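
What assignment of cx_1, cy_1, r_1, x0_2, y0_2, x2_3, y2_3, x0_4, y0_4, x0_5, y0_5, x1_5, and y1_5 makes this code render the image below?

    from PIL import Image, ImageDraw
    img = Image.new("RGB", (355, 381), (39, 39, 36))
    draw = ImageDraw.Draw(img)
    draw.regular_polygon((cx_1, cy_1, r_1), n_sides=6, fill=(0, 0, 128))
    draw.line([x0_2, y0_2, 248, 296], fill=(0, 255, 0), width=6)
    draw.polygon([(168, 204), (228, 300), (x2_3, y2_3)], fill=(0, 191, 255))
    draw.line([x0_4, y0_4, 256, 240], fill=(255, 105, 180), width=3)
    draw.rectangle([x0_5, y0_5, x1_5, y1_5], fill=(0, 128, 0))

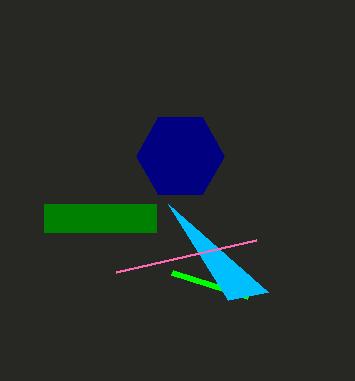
cx_1 = 180
cy_1 = 156
r_1 = 44
x0_2 = 172
y0_2 = 272
x2_3 = 268
y2_3 = 292
x0_4 = 116
y0_4 = 272
x0_5 = 44
y0_5 = 204
x1_5 = 156
y1_5 = 232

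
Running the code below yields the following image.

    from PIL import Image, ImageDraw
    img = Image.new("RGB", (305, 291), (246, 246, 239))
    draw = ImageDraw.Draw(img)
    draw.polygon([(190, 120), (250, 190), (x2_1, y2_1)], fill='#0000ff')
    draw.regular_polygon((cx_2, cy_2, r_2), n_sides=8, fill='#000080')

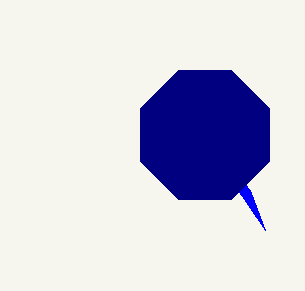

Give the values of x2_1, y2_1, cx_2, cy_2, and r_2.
x2_1 = 265, y2_1 = 230, cx_2 = 205, cy_2 = 135, r_2 = 70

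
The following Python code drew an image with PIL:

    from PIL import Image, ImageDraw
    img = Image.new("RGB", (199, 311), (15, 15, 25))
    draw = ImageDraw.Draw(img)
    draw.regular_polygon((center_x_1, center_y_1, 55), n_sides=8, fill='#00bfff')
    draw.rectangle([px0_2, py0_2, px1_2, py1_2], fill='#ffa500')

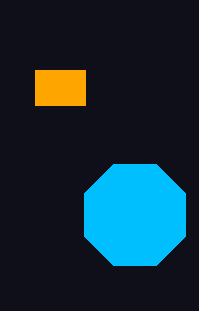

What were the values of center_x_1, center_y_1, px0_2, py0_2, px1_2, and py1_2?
center_x_1 = 135; center_y_1 = 215; px0_2 = 35; py0_2 = 70; px1_2 = 85; py1_2 = 105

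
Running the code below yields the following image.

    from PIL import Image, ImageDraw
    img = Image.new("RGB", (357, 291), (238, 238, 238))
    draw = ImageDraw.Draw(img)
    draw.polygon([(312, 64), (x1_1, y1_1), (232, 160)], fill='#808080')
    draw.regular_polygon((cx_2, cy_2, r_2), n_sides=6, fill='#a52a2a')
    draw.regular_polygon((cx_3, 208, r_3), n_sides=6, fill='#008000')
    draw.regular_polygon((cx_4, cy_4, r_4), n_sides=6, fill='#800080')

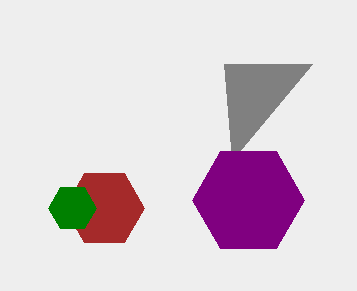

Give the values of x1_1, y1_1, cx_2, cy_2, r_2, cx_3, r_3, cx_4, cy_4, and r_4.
x1_1 = 224; y1_1 = 64; cx_2 = 104; cy_2 = 208; r_2 = 40; cx_3 = 72; r_3 = 24; cx_4 = 248; cy_4 = 200; r_4 = 56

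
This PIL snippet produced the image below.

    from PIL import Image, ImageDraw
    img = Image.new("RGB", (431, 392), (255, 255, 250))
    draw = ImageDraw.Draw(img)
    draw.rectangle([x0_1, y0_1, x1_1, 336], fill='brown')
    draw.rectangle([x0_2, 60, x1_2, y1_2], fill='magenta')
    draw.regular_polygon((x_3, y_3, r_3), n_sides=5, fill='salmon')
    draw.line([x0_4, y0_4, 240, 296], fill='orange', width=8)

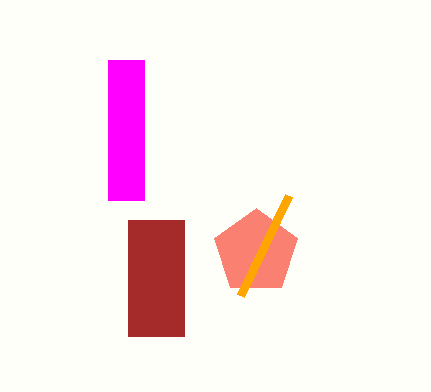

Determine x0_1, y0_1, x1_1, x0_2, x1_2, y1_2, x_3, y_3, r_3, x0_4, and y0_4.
x0_1 = 128; y0_1 = 220; x1_1 = 184; x0_2 = 108; x1_2 = 144; y1_2 = 200; x_3 = 256; y_3 = 252; r_3 = 44; x0_4 = 288; y0_4 = 196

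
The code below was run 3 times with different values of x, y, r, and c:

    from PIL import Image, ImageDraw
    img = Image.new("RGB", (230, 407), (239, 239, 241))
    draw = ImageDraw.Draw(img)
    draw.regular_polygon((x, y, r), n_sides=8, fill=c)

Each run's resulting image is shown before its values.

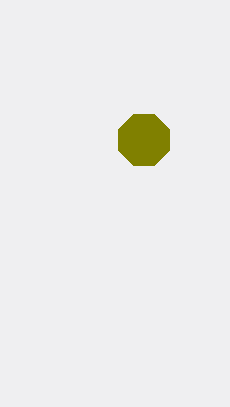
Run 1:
x = 144; y = 140; r = 28; c = 'olive'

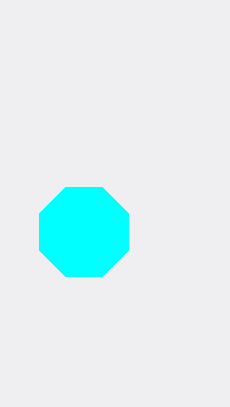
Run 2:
x = 84, y = 232, r = 48, c = 'cyan'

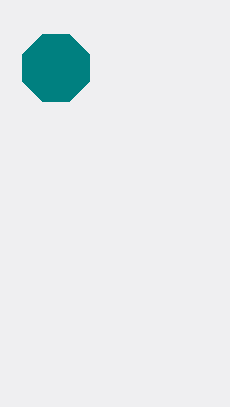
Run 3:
x = 56; y = 68; r = 36; c = 'teal'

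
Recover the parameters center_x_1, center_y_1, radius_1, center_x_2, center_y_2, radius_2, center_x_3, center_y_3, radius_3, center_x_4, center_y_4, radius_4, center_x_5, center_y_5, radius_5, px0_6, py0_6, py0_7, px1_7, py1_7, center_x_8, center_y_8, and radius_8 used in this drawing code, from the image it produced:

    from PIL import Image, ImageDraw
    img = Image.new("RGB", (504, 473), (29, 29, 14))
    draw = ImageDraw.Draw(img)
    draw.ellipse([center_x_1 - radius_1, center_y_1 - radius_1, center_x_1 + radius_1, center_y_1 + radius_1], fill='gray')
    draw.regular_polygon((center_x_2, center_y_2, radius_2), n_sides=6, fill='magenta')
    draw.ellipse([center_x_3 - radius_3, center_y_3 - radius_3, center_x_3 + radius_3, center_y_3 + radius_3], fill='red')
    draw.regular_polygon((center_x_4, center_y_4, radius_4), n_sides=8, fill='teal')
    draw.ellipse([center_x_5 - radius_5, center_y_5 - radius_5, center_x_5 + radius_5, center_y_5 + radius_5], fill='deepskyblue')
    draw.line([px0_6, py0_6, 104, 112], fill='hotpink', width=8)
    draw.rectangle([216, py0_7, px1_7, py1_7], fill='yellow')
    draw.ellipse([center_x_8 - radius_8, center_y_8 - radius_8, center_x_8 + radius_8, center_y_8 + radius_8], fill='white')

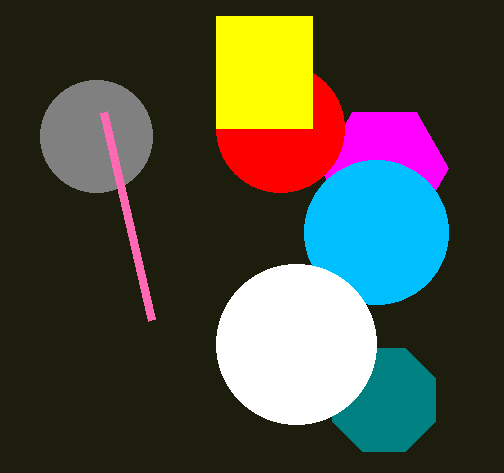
center_x_1 = 96; center_y_1 = 136; radius_1 = 56; center_x_2 = 384; center_y_2 = 168; radius_2 = 64; center_x_3 = 280; center_y_3 = 128; radius_3 = 64; center_x_4 = 384; center_y_4 = 400; radius_4 = 56; center_x_5 = 376; center_y_5 = 232; radius_5 = 72; px0_6 = 152; py0_6 = 320; py0_7 = 16; px1_7 = 312; py1_7 = 128; center_x_8 = 296; center_y_8 = 344; radius_8 = 80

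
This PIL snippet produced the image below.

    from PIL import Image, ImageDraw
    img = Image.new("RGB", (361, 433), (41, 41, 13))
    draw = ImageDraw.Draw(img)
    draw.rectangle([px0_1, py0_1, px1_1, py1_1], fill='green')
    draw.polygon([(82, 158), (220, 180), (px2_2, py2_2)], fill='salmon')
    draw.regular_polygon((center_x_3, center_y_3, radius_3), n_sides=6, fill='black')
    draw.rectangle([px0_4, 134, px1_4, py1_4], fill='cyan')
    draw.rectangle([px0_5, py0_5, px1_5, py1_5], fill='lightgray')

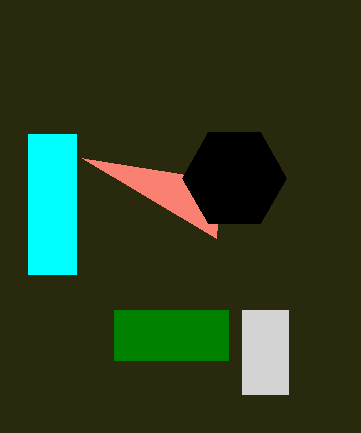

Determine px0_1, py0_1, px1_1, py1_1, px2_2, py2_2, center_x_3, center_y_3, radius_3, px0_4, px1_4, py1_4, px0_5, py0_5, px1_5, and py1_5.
px0_1 = 114; py0_1 = 310; px1_1 = 228; py1_1 = 360; px2_2 = 216; py2_2 = 238; center_x_3 = 234; center_y_3 = 178; radius_3 = 52; px0_4 = 28; px1_4 = 76; py1_4 = 274; px0_5 = 242; py0_5 = 310; px1_5 = 288; py1_5 = 394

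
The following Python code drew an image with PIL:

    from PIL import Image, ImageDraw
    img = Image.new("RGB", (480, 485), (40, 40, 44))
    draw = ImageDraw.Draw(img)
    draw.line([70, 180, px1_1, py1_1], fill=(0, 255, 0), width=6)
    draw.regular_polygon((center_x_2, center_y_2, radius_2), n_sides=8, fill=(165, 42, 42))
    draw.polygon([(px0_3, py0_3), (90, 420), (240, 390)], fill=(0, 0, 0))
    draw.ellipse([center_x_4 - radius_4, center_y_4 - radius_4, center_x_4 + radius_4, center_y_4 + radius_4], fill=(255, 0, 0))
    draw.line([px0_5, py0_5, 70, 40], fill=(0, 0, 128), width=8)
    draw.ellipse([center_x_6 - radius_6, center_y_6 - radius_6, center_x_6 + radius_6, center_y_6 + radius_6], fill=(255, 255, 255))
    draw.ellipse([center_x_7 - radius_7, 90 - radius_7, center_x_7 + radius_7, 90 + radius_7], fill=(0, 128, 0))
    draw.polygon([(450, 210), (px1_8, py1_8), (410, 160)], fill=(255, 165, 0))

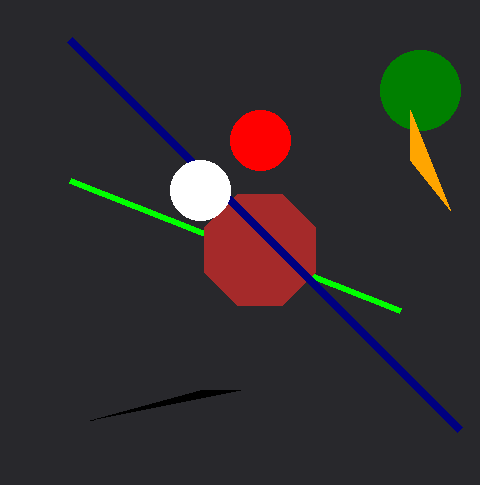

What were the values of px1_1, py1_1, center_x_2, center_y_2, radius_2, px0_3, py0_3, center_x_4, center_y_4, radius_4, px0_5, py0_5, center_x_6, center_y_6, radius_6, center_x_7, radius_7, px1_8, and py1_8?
px1_1 = 400, py1_1 = 310, center_x_2 = 260, center_y_2 = 250, radius_2 = 60, px0_3 = 200, py0_3 = 390, center_x_4 = 260, center_y_4 = 140, radius_4 = 30, px0_5 = 460, py0_5 = 430, center_x_6 = 200, center_y_6 = 190, radius_6 = 30, center_x_7 = 420, radius_7 = 40, px1_8 = 410, py1_8 = 110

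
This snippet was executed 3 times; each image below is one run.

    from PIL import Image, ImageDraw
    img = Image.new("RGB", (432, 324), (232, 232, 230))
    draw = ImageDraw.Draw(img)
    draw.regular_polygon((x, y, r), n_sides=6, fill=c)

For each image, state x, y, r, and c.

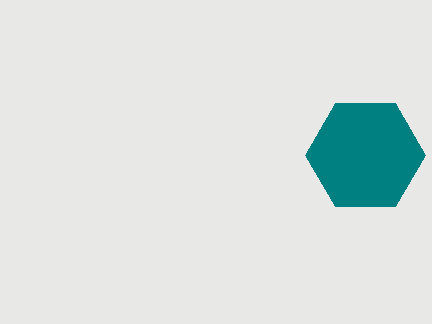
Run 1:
x = 365
y = 155
r = 60
c = 'teal'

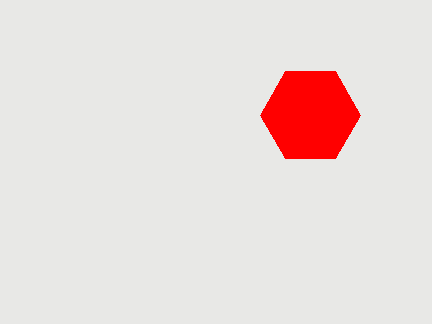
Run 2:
x = 310
y = 115
r = 50
c = 'red'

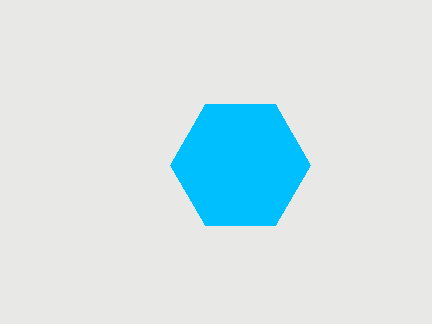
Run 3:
x = 240, y = 165, r = 70, c = 'deepskyblue'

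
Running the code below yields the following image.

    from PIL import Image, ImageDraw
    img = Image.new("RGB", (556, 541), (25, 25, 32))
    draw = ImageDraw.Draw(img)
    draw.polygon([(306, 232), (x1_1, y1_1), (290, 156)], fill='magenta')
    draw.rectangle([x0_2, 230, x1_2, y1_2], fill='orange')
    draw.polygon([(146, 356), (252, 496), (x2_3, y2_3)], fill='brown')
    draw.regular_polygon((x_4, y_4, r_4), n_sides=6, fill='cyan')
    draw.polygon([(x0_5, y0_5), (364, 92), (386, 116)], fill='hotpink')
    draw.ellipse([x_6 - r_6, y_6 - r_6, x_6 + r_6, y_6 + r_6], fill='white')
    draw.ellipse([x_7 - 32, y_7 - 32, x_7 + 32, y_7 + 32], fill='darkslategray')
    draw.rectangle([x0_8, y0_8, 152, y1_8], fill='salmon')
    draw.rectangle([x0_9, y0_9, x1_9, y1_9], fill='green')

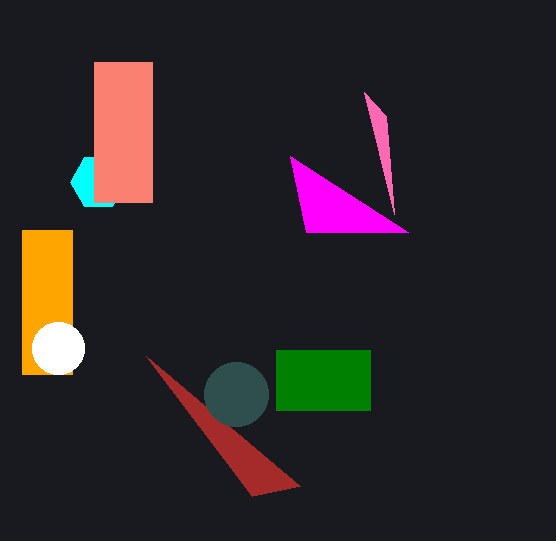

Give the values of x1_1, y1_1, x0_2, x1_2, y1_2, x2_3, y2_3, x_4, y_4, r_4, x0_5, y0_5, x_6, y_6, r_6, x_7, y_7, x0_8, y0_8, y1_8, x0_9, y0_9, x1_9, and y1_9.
x1_1 = 408, y1_1 = 232, x0_2 = 22, x1_2 = 72, y1_2 = 374, x2_3 = 300, y2_3 = 486, x_4 = 98, y_4 = 182, r_4 = 28, x0_5 = 394, y0_5 = 214, x_6 = 58, y_6 = 348, r_6 = 26, x_7 = 236, y_7 = 394, x0_8 = 94, y0_8 = 62, y1_8 = 202, x0_9 = 276, y0_9 = 350, x1_9 = 370, y1_9 = 410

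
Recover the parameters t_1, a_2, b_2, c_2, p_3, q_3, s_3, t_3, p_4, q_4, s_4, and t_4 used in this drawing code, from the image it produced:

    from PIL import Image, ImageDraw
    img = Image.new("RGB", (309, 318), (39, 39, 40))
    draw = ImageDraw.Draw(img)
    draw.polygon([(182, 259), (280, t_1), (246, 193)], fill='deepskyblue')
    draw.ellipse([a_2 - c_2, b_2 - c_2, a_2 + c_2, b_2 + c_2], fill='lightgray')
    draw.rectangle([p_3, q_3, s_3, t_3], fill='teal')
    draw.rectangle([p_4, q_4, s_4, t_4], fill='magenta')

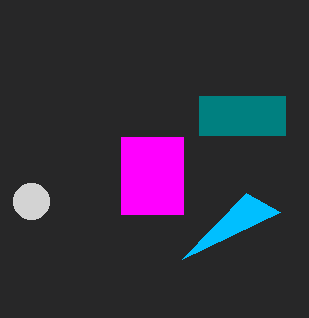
t_1 = 212; a_2 = 31; b_2 = 201; c_2 = 18; p_3 = 199; q_3 = 96; s_3 = 285; t_3 = 135; p_4 = 121; q_4 = 137; s_4 = 183; t_4 = 214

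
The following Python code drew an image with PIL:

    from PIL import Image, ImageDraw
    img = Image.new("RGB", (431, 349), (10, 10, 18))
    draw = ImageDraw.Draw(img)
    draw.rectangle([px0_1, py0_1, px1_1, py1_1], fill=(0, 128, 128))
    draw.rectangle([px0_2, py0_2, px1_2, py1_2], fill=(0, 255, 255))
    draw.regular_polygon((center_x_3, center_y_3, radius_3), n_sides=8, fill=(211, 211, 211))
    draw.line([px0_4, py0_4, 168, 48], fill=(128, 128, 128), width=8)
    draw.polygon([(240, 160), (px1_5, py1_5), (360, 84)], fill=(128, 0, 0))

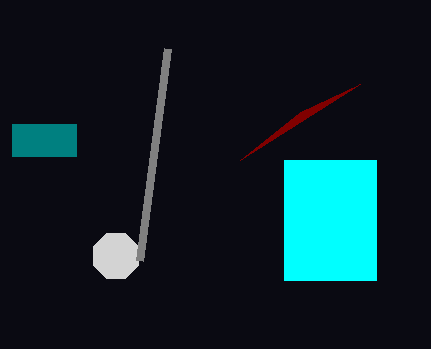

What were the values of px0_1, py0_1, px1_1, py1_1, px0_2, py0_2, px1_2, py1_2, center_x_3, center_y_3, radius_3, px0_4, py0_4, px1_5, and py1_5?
px0_1 = 12; py0_1 = 124; px1_1 = 76; py1_1 = 156; px0_2 = 284; py0_2 = 160; px1_2 = 376; py1_2 = 280; center_x_3 = 116; center_y_3 = 256; radius_3 = 24; px0_4 = 140; py0_4 = 260; px1_5 = 300; py1_5 = 112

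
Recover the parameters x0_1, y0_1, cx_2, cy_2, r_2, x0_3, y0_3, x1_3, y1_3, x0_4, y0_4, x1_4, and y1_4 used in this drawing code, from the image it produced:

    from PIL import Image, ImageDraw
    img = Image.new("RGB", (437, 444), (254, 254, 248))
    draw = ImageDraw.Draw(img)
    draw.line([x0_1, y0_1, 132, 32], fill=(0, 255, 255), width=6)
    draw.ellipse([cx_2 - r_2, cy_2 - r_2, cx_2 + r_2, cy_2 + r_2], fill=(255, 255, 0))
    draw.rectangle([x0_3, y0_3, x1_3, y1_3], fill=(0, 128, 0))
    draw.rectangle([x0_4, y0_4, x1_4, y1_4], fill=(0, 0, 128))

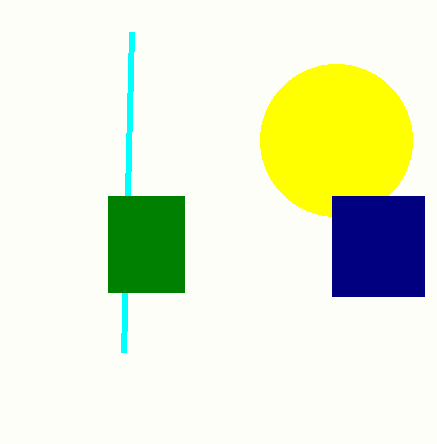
x0_1 = 124; y0_1 = 352; cx_2 = 336; cy_2 = 140; r_2 = 76; x0_3 = 108; y0_3 = 196; x1_3 = 184; y1_3 = 292; x0_4 = 332; y0_4 = 196; x1_4 = 424; y1_4 = 296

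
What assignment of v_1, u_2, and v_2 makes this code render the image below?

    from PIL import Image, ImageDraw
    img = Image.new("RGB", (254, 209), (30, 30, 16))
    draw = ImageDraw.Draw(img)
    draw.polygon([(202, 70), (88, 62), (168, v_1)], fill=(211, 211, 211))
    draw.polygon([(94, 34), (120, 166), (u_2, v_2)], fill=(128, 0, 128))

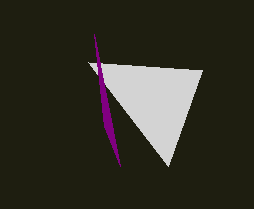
v_1 = 166
u_2 = 104
v_2 = 126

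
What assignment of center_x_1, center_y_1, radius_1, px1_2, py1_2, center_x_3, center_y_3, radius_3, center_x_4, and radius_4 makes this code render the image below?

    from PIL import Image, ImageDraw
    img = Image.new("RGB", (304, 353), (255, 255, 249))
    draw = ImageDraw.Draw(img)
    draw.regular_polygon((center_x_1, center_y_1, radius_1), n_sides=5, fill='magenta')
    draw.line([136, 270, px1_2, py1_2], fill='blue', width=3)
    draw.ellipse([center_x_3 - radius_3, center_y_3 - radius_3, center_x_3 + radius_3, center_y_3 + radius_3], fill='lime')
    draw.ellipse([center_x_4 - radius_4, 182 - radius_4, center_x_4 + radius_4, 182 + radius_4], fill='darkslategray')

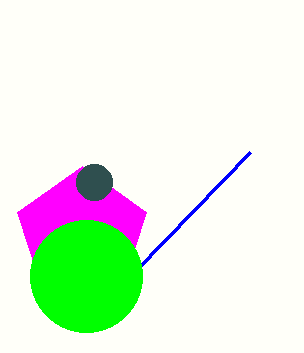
center_x_1 = 82, center_y_1 = 234, radius_1 = 68, px1_2 = 250, py1_2 = 152, center_x_3 = 86, center_y_3 = 276, radius_3 = 56, center_x_4 = 94, radius_4 = 18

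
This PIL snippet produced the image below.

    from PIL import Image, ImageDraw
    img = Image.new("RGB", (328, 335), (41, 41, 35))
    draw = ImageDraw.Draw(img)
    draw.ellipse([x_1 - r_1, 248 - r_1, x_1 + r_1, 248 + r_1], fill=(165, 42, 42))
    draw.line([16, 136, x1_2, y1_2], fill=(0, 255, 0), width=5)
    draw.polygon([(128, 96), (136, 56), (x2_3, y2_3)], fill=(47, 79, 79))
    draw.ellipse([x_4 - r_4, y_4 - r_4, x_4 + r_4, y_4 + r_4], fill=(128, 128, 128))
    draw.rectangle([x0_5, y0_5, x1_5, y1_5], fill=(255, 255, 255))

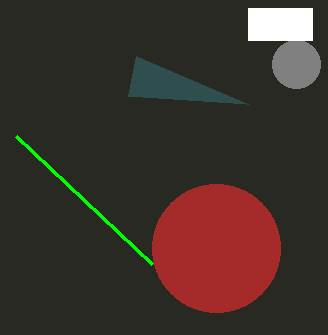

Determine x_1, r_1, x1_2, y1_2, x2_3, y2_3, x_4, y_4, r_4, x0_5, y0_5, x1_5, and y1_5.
x_1 = 216; r_1 = 64; x1_2 = 152; y1_2 = 264; x2_3 = 248; y2_3 = 104; x_4 = 296; y_4 = 64; r_4 = 24; x0_5 = 248; y0_5 = 8; x1_5 = 312; y1_5 = 40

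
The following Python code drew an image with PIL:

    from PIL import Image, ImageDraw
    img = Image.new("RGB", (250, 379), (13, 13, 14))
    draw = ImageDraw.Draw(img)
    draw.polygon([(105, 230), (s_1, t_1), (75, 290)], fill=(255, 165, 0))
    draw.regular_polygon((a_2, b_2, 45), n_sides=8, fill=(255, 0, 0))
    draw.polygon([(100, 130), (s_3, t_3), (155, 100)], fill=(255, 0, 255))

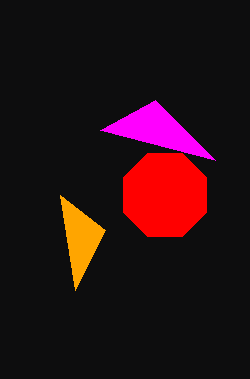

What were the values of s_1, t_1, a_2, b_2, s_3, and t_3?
s_1 = 60, t_1 = 195, a_2 = 165, b_2 = 195, s_3 = 215, t_3 = 160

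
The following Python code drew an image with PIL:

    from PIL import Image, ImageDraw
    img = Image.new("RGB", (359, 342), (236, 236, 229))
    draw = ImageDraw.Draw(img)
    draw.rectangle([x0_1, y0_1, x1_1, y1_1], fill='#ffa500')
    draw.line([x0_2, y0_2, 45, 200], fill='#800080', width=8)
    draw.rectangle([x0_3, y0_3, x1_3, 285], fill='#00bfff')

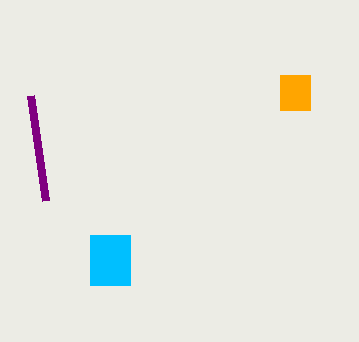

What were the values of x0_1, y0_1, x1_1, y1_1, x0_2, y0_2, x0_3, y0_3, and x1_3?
x0_1 = 280
y0_1 = 75
x1_1 = 310
y1_1 = 110
x0_2 = 30
y0_2 = 95
x0_3 = 90
y0_3 = 235
x1_3 = 130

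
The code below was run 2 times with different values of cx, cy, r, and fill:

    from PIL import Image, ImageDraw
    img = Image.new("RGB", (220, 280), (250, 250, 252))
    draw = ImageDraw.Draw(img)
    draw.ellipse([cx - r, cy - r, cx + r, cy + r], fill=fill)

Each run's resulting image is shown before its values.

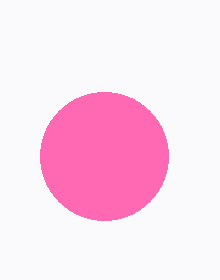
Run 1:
cx = 104, cy = 156, r = 64, fill = 'hotpink'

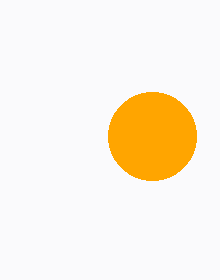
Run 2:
cx = 152
cy = 136
r = 44
fill = 'orange'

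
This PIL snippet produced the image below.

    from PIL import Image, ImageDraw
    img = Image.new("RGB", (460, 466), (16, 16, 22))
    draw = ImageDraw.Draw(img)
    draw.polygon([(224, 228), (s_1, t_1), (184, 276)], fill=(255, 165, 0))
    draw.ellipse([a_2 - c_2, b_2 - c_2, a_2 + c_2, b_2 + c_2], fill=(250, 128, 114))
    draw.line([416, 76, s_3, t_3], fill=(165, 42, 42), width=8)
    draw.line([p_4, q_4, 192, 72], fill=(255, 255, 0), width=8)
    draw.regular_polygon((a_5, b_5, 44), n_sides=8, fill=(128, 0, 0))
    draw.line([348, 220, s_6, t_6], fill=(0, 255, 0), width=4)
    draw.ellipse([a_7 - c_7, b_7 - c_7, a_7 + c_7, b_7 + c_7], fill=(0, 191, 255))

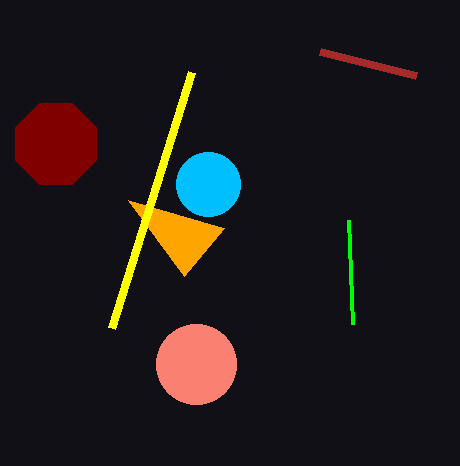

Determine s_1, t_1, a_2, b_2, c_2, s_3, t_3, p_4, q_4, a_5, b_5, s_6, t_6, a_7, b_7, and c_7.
s_1 = 128, t_1 = 200, a_2 = 196, b_2 = 364, c_2 = 40, s_3 = 320, t_3 = 52, p_4 = 112, q_4 = 328, a_5 = 56, b_5 = 144, s_6 = 352, t_6 = 324, a_7 = 208, b_7 = 184, c_7 = 32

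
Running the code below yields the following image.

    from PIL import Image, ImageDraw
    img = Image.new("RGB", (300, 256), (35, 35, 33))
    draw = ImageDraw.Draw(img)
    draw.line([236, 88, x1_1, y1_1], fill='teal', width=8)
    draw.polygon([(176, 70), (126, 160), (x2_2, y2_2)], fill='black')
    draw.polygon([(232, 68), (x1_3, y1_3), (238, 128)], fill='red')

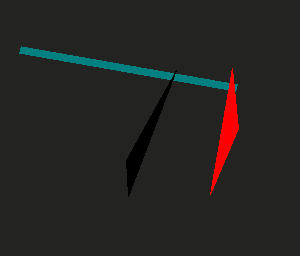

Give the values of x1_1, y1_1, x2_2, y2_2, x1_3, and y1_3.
x1_1 = 20
y1_1 = 50
x2_2 = 128
y2_2 = 196
x1_3 = 210
y1_3 = 194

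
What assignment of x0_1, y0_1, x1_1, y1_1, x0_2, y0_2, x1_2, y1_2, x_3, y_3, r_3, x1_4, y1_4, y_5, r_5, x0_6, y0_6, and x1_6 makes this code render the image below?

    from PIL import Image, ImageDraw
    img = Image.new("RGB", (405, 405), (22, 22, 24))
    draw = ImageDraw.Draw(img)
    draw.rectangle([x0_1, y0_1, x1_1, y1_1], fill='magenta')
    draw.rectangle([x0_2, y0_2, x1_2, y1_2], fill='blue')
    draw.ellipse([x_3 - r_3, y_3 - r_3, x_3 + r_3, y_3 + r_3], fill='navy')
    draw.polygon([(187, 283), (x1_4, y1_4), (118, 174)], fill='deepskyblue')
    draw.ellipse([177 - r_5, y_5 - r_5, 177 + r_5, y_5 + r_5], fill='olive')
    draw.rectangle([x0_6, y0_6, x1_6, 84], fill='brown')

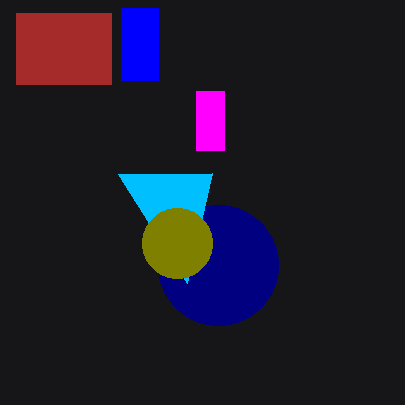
x0_1 = 196; y0_1 = 91; x1_1 = 224; y1_1 = 150; x0_2 = 121; y0_2 = 8; x1_2 = 158; y1_2 = 80; x_3 = 218; y_3 = 265; r_3 = 60; x1_4 = 212; y1_4 = 173; y_5 = 243; r_5 = 35; x0_6 = 16; y0_6 = 13; x1_6 = 111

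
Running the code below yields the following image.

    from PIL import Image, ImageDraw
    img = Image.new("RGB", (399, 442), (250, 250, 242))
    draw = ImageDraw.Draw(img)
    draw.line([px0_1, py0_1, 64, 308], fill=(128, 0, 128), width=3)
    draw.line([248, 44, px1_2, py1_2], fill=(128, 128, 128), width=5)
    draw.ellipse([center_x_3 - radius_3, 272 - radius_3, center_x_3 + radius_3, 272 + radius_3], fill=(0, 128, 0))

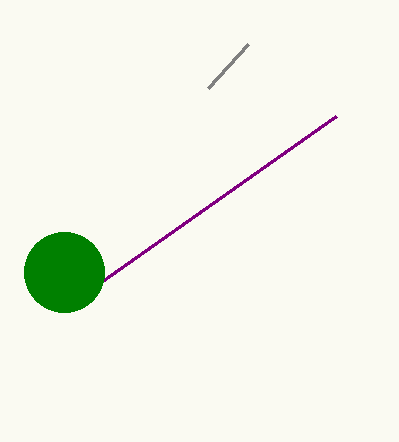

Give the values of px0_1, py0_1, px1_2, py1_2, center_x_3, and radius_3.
px0_1 = 336
py0_1 = 116
px1_2 = 208
py1_2 = 88
center_x_3 = 64
radius_3 = 40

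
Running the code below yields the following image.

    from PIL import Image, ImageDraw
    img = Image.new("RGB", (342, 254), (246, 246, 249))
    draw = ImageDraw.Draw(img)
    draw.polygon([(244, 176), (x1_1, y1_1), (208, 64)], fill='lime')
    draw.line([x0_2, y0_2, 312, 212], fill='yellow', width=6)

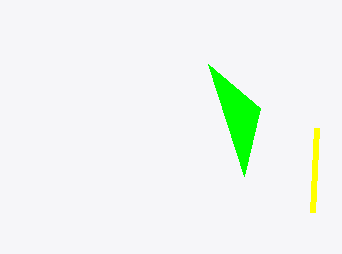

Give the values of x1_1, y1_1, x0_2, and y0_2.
x1_1 = 260
y1_1 = 108
x0_2 = 316
y0_2 = 128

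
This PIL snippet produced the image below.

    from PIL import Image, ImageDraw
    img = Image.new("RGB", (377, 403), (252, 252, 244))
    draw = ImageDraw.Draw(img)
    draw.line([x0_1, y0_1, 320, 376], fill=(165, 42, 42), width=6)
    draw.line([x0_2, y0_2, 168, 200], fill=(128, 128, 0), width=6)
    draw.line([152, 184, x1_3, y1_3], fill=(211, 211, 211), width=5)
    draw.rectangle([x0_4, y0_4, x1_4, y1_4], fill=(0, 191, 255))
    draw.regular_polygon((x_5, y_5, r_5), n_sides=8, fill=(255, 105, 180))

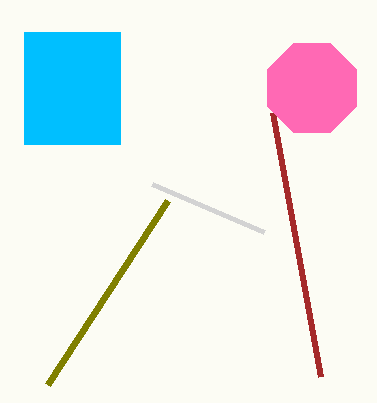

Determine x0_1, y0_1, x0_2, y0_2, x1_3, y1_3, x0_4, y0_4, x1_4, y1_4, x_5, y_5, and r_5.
x0_1 = 272, y0_1 = 112, x0_2 = 48, y0_2 = 384, x1_3 = 264, y1_3 = 232, x0_4 = 24, y0_4 = 32, x1_4 = 120, y1_4 = 144, x_5 = 312, y_5 = 88, r_5 = 48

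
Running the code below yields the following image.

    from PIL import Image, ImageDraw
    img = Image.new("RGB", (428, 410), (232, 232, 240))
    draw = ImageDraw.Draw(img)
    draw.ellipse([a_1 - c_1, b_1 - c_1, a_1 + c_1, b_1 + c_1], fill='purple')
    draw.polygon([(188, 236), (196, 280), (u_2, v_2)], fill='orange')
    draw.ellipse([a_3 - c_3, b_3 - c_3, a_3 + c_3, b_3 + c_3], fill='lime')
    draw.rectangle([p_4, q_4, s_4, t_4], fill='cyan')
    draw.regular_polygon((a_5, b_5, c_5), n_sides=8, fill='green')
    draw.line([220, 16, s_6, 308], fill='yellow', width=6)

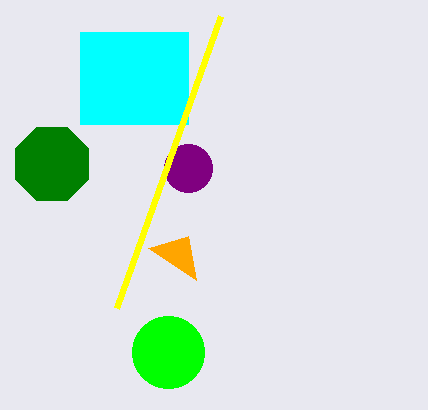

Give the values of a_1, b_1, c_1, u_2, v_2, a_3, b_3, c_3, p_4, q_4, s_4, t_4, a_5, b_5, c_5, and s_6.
a_1 = 188
b_1 = 168
c_1 = 24
u_2 = 148
v_2 = 248
a_3 = 168
b_3 = 352
c_3 = 36
p_4 = 80
q_4 = 32
s_4 = 188
t_4 = 124
a_5 = 52
b_5 = 164
c_5 = 40
s_6 = 116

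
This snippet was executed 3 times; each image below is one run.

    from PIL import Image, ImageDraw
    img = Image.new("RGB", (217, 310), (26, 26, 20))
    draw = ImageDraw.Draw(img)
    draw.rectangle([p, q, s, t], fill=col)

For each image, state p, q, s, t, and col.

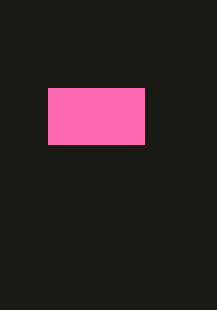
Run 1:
p = 48; q = 88; s = 144; t = 144; col = 'hotpink'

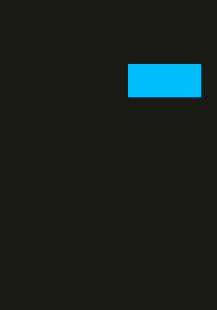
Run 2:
p = 128, q = 64, s = 200, t = 96, col = 'deepskyblue'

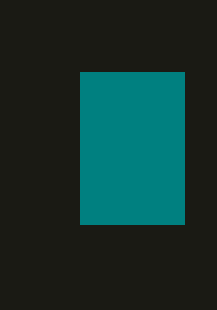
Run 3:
p = 80
q = 72
s = 184
t = 224
col = 'teal'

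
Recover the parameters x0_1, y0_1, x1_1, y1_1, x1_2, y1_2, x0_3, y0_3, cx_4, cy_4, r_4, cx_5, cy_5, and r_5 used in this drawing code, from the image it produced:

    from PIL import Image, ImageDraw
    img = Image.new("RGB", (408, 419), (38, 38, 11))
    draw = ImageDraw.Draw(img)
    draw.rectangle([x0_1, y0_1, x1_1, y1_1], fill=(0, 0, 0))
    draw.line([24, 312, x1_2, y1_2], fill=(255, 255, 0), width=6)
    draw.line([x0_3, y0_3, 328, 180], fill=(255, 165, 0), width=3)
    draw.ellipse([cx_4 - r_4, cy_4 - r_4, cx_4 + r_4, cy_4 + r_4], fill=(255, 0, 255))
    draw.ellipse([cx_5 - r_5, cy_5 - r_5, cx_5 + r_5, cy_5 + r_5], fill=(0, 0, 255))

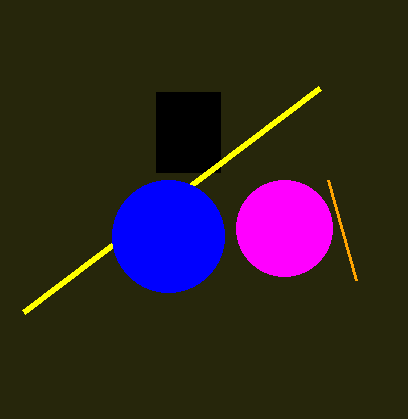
x0_1 = 156
y0_1 = 92
x1_1 = 220
y1_1 = 172
x1_2 = 320
y1_2 = 88
x0_3 = 356
y0_3 = 280
cx_4 = 284
cy_4 = 228
r_4 = 48
cx_5 = 168
cy_5 = 236
r_5 = 56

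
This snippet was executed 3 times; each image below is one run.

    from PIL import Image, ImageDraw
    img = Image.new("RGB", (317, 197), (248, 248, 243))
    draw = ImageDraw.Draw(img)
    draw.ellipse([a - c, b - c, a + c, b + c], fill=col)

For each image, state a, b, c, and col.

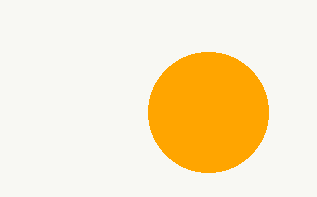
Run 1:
a = 208; b = 112; c = 60; col = 'orange'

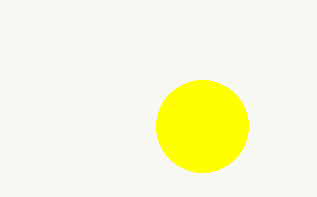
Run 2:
a = 202
b = 126
c = 46
col = 'yellow'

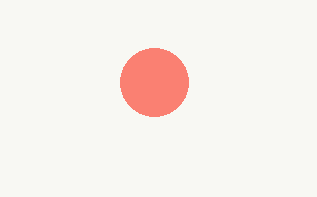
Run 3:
a = 154, b = 82, c = 34, col = 'salmon'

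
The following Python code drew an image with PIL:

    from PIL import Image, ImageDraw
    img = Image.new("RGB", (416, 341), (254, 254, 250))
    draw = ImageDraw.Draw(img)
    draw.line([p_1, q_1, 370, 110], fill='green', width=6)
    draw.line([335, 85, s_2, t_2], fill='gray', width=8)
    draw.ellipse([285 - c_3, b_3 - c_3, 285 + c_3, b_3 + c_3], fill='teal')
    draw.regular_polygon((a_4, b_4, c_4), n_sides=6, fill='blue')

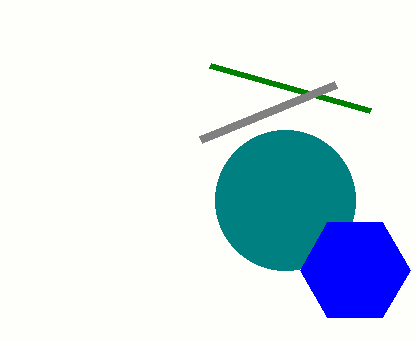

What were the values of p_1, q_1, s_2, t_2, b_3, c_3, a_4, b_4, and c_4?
p_1 = 210
q_1 = 65
s_2 = 200
t_2 = 140
b_3 = 200
c_3 = 70
a_4 = 355
b_4 = 270
c_4 = 55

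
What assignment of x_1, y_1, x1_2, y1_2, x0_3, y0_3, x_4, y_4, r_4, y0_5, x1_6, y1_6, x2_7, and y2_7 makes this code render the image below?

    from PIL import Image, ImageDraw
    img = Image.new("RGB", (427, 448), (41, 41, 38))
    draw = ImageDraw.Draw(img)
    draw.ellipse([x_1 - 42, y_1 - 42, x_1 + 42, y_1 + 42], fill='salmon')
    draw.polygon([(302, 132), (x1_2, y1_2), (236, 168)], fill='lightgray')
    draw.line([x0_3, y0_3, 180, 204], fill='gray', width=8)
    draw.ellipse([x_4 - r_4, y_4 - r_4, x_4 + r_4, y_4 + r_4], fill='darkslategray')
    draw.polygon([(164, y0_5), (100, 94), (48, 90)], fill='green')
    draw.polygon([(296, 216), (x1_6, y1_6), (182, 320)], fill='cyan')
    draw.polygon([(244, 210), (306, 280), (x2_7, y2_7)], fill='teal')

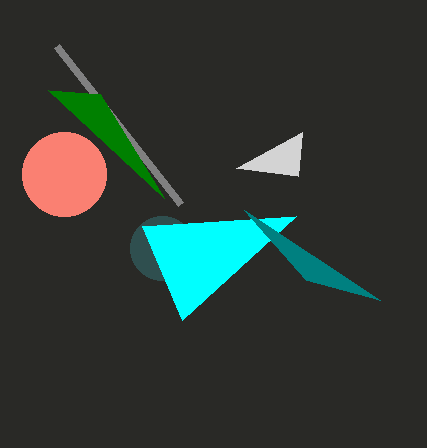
x_1 = 64
y_1 = 174
x1_2 = 298
y1_2 = 176
x0_3 = 56
y0_3 = 46
x_4 = 162
y_4 = 248
r_4 = 32
y0_5 = 198
x1_6 = 142
y1_6 = 226
x2_7 = 380
y2_7 = 300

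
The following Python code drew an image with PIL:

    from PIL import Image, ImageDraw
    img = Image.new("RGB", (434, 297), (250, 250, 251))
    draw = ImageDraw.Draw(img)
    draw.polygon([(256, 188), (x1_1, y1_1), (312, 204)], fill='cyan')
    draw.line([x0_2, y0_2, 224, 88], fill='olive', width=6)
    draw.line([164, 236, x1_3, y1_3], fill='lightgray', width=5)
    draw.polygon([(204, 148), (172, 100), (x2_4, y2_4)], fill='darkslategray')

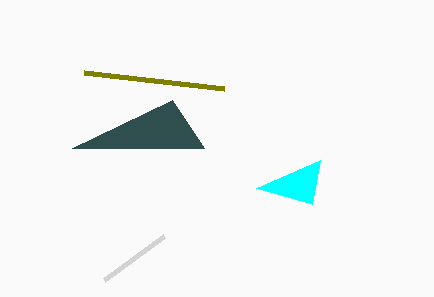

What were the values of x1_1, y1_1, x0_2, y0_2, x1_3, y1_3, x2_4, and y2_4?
x1_1 = 320, y1_1 = 160, x0_2 = 84, y0_2 = 72, x1_3 = 104, y1_3 = 280, x2_4 = 72, y2_4 = 148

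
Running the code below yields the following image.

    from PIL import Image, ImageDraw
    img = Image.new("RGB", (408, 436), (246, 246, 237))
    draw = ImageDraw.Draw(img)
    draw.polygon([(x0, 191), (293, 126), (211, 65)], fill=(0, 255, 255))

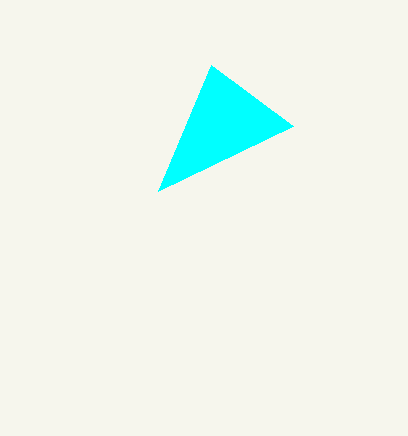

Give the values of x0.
x0 = 158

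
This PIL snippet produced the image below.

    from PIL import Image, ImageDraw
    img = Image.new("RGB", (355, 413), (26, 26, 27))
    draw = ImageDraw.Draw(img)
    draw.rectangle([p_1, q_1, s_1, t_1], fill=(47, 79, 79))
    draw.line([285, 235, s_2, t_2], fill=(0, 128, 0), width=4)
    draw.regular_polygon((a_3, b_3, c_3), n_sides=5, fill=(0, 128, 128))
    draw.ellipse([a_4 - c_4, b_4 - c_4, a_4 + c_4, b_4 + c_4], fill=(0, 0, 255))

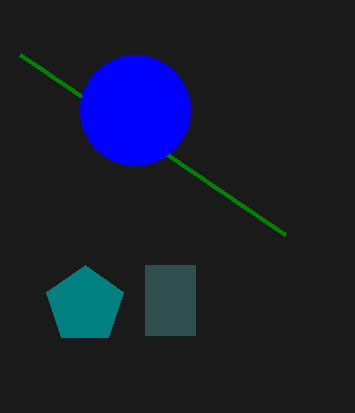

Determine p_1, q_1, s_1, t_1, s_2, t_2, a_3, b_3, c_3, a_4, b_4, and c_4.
p_1 = 145
q_1 = 265
s_1 = 195
t_1 = 335
s_2 = 20
t_2 = 55
a_3 = 85
b_3 = 305
c_3 = 40
a_4 = 135
b_4 = 110
c_4 = 55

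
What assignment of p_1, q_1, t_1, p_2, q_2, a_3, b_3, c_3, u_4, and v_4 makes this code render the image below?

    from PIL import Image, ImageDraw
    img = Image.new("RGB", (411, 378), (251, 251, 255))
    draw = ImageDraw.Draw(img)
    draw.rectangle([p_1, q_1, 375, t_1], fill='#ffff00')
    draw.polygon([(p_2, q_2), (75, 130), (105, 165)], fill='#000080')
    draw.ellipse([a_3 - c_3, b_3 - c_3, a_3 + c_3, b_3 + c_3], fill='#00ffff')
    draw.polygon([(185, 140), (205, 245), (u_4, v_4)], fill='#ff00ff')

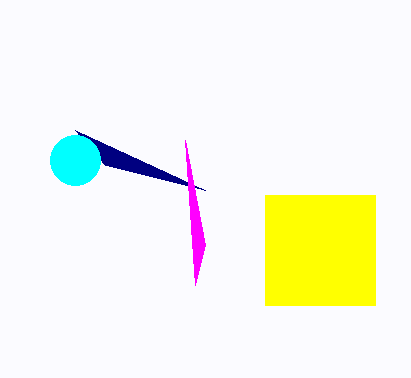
p_1 = 265
q_1 = 195
t_1 = 305
p_2 = 205
q_2 = 190
a_3 = 75
b_3 = 160
c_3 = 25
u_4 = 195
v_4 = 285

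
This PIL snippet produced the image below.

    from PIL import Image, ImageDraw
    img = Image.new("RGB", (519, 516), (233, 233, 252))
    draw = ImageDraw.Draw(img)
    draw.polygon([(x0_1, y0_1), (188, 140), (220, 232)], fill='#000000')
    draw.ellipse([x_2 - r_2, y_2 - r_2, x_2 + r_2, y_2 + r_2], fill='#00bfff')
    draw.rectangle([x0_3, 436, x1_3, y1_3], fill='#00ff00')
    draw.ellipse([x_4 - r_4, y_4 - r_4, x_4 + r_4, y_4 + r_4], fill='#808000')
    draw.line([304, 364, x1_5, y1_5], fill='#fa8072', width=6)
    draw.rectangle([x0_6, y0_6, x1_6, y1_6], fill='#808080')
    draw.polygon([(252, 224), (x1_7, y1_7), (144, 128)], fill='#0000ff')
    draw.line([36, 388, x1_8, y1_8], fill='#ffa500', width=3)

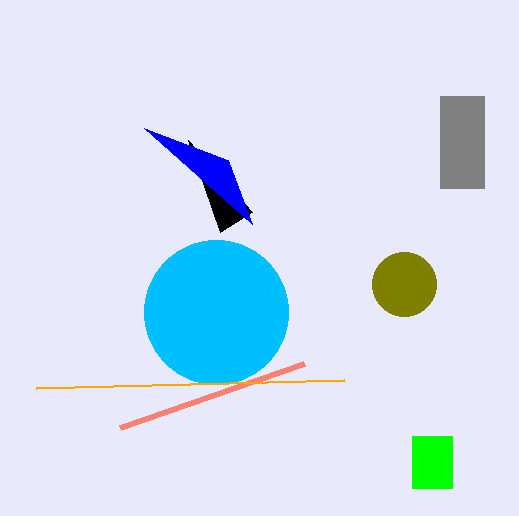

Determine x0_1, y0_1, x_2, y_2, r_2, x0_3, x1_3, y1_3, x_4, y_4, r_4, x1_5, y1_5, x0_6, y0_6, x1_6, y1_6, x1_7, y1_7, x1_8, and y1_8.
x0_1 = 252, y0_1 = 212, x_2 = 216, y_2 = 312, r_2 = 72, x0_3 = 412, x1_3 = 452, y1_3 = 488, x_4 = 404, y_4 = 284, r_4 = 32, x1_5 = 120, y1_5 = 428, x0_6 = 440, y0_6 = 96, x1_6 = 484, y1_6 = 188, x1_7 = 228, y1_7 = 160, x1_8 = 344, y1_8 = 380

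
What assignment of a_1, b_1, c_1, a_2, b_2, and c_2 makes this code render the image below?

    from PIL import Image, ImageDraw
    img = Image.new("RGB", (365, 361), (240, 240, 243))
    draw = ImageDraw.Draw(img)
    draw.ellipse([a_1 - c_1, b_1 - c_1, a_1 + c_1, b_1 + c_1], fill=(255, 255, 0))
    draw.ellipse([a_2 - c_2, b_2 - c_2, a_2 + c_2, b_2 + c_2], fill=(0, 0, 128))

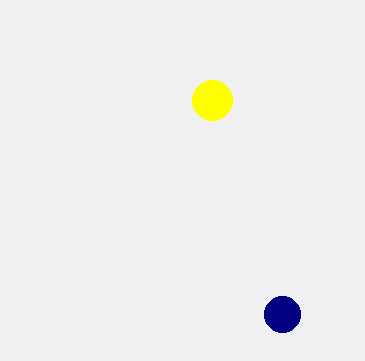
a_1 = 212; b_1 = 100; c_1 = 20; a_2 = 282; b_2 = 314; c_2 = 18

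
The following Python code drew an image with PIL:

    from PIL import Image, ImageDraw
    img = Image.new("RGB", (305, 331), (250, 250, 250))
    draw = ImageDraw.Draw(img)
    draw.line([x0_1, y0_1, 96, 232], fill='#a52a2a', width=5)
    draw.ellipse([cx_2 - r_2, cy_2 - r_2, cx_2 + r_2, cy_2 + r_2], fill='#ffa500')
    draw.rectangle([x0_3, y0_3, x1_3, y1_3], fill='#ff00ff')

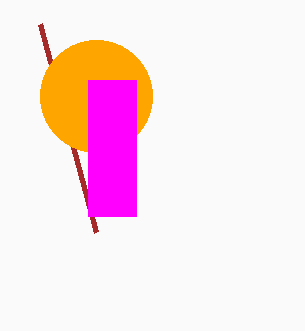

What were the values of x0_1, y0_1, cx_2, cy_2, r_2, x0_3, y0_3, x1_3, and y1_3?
x0_1 = 40; y0_1 = 24; cx_2 = 96; cy_2 = 96; r_2 = 56; x0_3 = 88; y0_3 = 80; x1_3 = 136; y1_3 = 216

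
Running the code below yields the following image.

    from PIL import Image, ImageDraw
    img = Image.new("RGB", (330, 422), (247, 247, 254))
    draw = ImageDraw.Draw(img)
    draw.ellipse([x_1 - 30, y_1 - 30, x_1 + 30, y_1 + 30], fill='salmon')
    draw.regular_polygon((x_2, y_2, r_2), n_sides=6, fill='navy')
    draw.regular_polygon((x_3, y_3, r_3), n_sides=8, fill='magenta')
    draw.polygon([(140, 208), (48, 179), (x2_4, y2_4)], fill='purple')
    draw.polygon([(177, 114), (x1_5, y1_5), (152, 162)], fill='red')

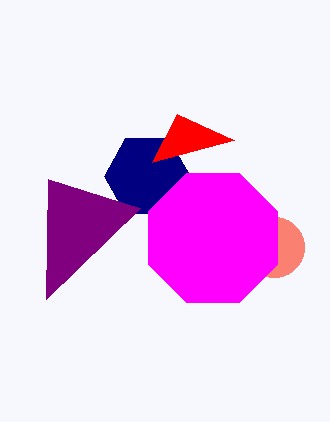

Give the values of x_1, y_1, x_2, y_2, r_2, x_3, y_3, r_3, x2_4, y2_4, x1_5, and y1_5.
x_1 = 274; y_1 = 247; x_2 = 147; y_2 = 176; r_2 = 43; x_3 = 213; y_3 = 238; r_3 = 70; x2_4 = 46; y2_4 = 299; x1_5 = 234; y1_5 = 140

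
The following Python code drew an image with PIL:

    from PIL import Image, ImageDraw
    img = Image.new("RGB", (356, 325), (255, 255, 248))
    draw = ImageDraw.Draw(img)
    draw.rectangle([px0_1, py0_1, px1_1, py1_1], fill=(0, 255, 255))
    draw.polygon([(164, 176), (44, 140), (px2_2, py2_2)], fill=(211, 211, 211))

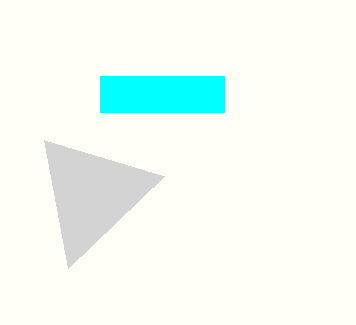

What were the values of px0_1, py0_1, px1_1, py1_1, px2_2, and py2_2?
px0_1 = 100
py0_1 = 76
px1_1 = 224
py1_1 = 112
px2_2 = 68
py2_2 = 268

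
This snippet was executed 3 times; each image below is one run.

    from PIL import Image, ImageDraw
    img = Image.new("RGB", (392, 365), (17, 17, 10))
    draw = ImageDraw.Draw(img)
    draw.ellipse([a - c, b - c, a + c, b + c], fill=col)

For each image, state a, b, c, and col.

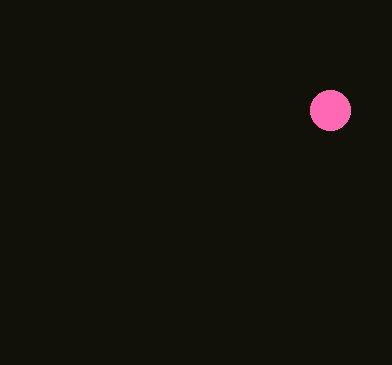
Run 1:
a = 330, b = 110, c = 20, col = 'hotpink'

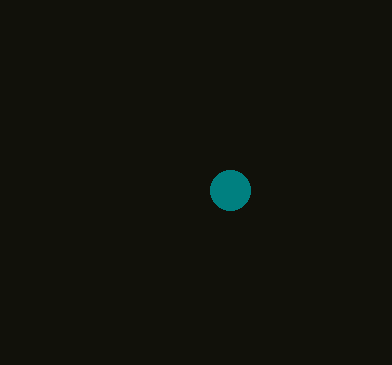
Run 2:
a = 230, b = 190, c = 20, col = 'teal'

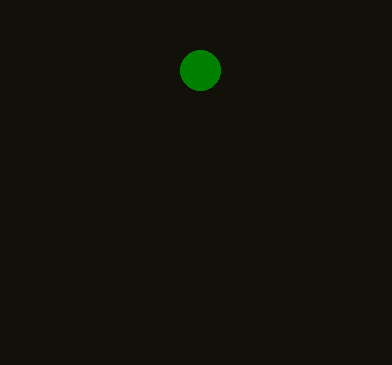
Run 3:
a = 200
b = 70
c = 20
col = 'green'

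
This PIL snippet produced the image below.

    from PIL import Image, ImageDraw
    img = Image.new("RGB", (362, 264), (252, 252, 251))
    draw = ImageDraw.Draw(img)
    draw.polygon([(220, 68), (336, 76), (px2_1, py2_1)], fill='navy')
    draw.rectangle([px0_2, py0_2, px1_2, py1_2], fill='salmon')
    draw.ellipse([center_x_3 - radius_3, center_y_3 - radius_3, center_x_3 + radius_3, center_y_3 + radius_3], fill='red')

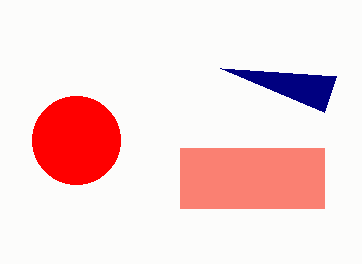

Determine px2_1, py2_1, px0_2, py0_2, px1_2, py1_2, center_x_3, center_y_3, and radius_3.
px2_1 = 324, py2_1 = 112, px0_2 = 180, py0_2 = 148, px1_2 = 324, py1_2 = 208, center_x_3 = 76, center_y_3 = 140, radius_3 = 44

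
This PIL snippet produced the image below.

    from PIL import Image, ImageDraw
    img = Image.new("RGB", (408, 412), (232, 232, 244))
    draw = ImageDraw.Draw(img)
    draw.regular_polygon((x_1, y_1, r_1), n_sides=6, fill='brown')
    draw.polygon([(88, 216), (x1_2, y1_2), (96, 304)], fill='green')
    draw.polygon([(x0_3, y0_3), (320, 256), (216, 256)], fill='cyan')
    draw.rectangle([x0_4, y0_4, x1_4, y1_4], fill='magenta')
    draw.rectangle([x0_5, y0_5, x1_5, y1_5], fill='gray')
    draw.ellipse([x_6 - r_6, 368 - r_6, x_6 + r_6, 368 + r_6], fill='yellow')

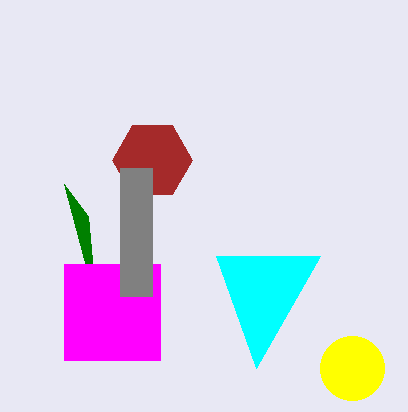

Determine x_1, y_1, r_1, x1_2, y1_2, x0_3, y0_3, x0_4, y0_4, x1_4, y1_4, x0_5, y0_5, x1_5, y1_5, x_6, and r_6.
x_1 = 152
y_1 = 160
r_1 = 40
x1_2 = 64
y1_2 = 184
x0_3 = 256
y0_3 = 368
x0_4 = 64
y0_4 = 264
x1_4 = 160
y1_4 = 360
x0_5 = 120
y0_5 = 168
x1_5 = 152
y1_5 = 296
x_6 = 352
r_6 = 32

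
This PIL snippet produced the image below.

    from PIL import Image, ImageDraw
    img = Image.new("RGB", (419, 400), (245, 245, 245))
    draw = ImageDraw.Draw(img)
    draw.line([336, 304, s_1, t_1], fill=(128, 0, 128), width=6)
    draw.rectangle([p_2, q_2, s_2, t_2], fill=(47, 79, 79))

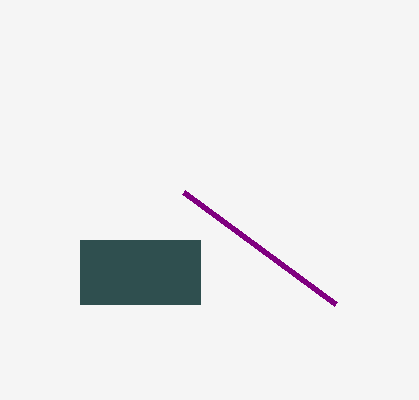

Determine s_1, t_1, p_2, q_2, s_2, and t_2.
s_1 = 184
t_1 = 192
p_2 = 80
q_2 = 240
s_2 = 200
t_2 = 304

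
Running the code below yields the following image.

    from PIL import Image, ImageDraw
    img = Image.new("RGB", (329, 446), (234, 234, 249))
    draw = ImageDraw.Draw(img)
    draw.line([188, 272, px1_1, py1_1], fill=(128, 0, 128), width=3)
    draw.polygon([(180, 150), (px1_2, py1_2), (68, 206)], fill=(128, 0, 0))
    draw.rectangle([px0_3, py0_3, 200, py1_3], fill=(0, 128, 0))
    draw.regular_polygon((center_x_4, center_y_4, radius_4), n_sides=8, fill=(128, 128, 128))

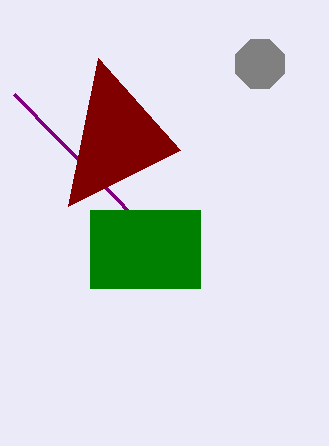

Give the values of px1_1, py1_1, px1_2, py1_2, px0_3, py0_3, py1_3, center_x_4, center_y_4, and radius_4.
px1_1 = 14, py1_1 = 94, px1_2 = 98, py1_2 = 58, px0_3 = 90, py0_3 = 210, py1_3 = 288, center_x_4 = 260, center_y_4 = 64, radius_4 = 26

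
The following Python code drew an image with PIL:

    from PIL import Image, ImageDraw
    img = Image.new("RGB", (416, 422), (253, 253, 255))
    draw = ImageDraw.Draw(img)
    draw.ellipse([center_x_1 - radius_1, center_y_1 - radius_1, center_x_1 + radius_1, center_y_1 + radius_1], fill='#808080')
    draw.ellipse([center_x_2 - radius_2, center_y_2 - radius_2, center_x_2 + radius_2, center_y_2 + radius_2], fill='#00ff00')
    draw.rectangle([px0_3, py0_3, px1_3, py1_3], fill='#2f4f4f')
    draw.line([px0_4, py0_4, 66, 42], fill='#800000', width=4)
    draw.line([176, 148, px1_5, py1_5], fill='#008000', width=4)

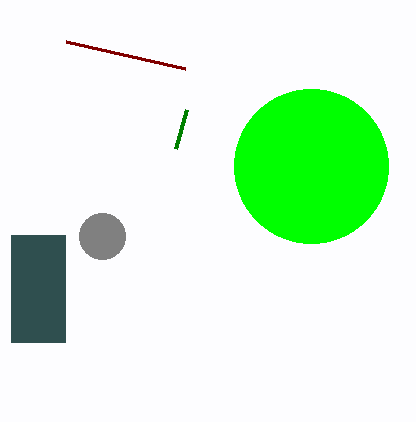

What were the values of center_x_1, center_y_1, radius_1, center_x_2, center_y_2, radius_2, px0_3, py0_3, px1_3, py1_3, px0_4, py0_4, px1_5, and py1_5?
center_x_1 = 102; center_y_1 = 236; radius_1 = 23; center_x_2 = 311; center_y_2 = 166; radius_2 = 77; px0_3 = 11; py0_3 = 235; px1_3 = 65; py1_3 = 342; px0_4 = 185; py0_4 = 69; px1_5 = 187; py1_5 = 109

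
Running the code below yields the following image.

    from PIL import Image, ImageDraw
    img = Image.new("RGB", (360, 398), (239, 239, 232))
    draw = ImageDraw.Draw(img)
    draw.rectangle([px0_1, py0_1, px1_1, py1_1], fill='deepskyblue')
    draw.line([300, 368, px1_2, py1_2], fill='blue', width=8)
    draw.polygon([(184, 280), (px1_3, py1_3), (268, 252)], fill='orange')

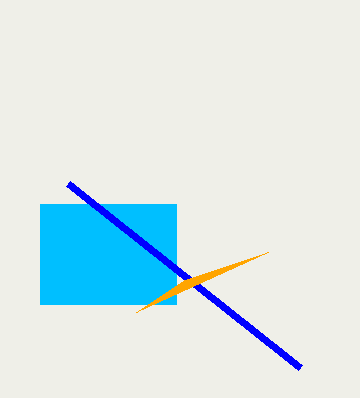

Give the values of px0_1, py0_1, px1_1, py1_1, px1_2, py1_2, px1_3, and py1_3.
px0_1 = 40; py0_1 = 204; px1_1 = 176; py1_1 = 304; px1_2 = 68; py1_2 = 184; px1_3 = 136; py1_3 = 312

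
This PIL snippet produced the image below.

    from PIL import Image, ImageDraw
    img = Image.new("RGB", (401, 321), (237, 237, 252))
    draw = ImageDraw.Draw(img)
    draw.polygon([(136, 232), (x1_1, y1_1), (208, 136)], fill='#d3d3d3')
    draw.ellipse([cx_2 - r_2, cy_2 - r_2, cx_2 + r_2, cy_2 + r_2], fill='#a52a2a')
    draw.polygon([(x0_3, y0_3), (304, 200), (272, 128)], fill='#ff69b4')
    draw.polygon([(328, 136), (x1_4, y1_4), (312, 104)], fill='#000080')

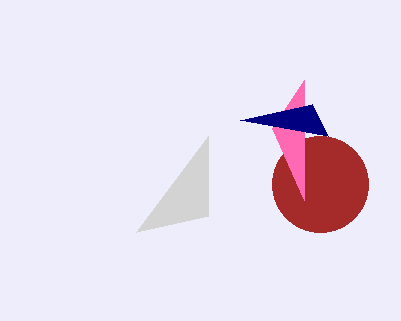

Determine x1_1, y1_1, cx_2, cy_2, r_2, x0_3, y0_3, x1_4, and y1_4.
x1_1 = 208, y1_1 = 216, cx_2 = 320, cy_2 = 184, r_2 = 48, x0_3 = 304, y0_3 = 80, x1_4 = 240, y1_4 = 120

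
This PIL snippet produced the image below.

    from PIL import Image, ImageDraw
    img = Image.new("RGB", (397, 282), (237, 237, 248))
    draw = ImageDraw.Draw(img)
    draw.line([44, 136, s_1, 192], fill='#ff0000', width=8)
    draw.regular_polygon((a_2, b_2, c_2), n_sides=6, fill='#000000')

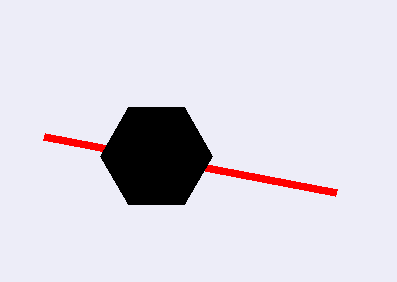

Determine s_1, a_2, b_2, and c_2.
s_1 = 336; a_2 = 156; b_2 = 156; c_2 = 56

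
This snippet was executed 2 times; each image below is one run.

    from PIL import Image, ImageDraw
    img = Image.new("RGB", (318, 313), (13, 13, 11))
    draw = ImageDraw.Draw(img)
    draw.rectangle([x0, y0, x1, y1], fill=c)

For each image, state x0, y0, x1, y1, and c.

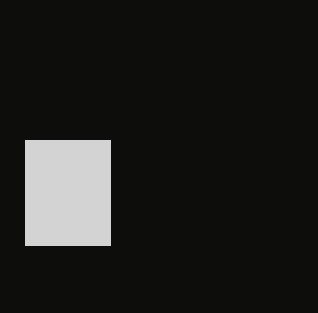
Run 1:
x0 = 25, y0 = 140, x1 = 110, y1 = 245, c = 'lightgray'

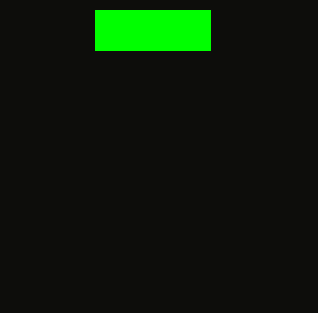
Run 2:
x0 = 95
y0 = 10
x1 = 210
y1 = 50
c = 'lime'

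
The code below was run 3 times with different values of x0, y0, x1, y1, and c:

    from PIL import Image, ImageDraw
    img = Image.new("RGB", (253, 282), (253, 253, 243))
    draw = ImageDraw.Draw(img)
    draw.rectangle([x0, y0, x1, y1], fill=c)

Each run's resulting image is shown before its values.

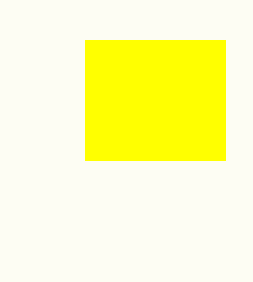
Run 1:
x0 = 85
y0 = 40
x1 = 225
y1 = 160
c = 'yellow'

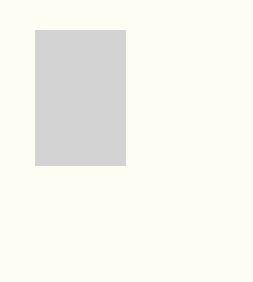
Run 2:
x0 = 35; y0 = 30; x1 = 125; y1 = 165; c = 'lightgray'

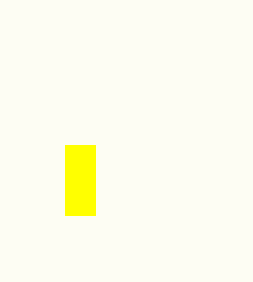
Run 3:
x0 = 65; y0 = 145; x1 = 95; y1 = 215; c = 'yellow'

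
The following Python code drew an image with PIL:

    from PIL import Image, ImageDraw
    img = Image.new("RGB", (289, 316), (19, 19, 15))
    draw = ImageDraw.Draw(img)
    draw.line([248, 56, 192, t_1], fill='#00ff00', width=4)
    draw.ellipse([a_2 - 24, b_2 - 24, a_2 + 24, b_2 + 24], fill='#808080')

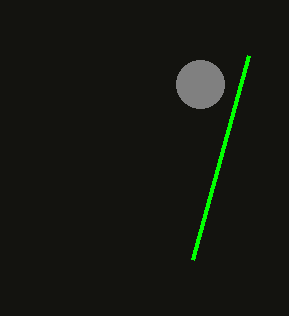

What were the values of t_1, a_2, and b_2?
t_1 = 260
a_2 = 200
b_2 = 84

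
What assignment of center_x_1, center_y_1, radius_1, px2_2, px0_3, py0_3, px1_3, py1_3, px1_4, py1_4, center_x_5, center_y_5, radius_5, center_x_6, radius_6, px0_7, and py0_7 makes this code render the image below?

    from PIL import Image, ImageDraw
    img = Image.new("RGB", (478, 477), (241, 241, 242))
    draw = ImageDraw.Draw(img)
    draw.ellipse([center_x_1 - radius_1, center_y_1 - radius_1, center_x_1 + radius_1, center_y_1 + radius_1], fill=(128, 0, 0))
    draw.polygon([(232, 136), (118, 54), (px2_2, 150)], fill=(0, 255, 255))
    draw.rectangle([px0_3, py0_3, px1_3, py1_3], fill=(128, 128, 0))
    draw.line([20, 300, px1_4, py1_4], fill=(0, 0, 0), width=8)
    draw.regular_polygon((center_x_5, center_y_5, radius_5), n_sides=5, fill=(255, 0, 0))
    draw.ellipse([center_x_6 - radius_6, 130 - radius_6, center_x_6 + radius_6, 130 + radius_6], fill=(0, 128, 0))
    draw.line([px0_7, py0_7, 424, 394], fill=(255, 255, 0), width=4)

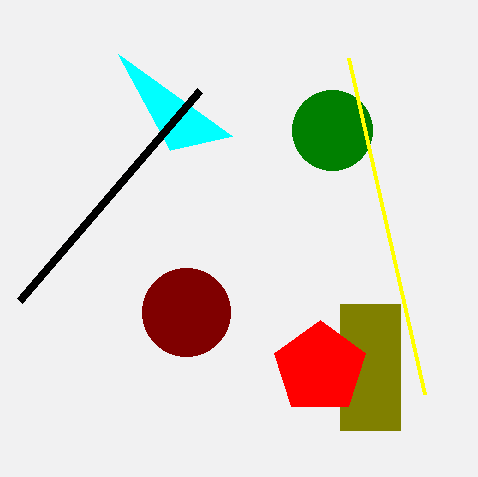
center_x_1 = 186; center_y_1 = 312; radius_1 = 44; px2_2 = 170; px0_3 = 340; py0_3 = 304; px1_3 = 400; py1_3 = 430; px1_4 = 200; py1_4 = 90; center_x_5 = 320; center_y_5 = 368; radius_5 = 48; center_x_6 = 332; radius_6 = 40; px0_7 = 348; py0_7 = 58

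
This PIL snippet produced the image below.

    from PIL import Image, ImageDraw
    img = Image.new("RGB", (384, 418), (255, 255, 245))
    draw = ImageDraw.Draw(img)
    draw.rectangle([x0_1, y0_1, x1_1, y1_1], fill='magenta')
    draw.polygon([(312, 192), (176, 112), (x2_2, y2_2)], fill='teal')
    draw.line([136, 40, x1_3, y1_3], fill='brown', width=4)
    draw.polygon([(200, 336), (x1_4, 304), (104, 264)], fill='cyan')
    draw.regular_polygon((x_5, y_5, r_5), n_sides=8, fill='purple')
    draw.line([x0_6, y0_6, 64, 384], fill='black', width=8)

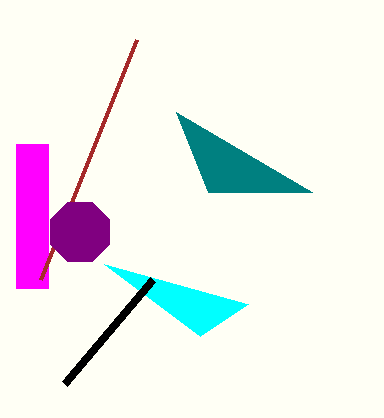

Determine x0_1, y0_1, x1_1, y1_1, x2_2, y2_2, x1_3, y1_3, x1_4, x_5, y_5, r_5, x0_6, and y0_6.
x0_1 = 16, y0_1 = 144, x1_1 = 48, y1_1 = 288, x2_2 = 208, y2_2 = 192, x1_3 = 40, y1_3 = 280, x1_4 = 248, x_5 = 80, y_5 = 232, r_5 = 32, x0_6 = 152, y0_6 = 280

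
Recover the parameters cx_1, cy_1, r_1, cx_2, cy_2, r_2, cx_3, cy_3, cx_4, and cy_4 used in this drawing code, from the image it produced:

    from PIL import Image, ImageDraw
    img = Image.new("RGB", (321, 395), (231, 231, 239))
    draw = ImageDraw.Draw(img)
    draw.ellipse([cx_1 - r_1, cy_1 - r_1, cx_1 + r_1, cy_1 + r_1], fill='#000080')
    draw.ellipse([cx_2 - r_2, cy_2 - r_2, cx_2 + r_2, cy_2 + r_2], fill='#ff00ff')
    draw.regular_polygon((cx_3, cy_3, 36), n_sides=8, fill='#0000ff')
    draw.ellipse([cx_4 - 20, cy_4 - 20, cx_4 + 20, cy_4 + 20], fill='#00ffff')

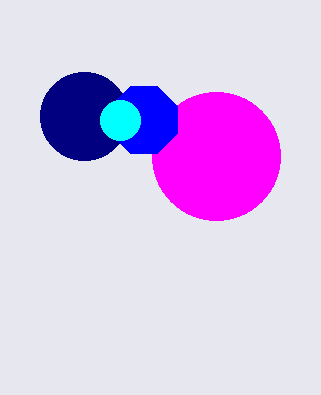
cx_1 = 84; cy_1 = 116; r_1 = 44; cx_2 = 216; cy_2 = 156; r_2 = 64; cx_3 = 144; cy_3 = 120; cx_4 = 120; cy_4 = 120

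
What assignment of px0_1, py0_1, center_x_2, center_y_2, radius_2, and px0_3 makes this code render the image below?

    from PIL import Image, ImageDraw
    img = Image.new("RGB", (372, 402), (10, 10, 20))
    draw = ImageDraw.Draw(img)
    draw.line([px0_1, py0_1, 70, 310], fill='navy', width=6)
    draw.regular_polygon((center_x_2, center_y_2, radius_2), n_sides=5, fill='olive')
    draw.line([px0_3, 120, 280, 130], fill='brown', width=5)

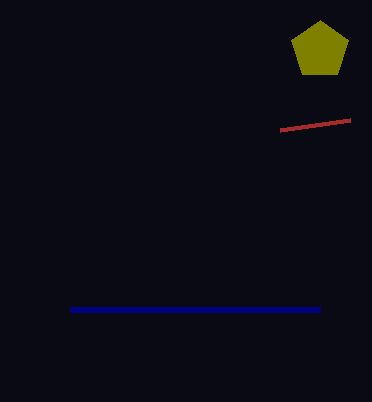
px0_1 = 320; py0_1 = 310; center_x_2 = 320; center_y_2 = 50; radius_2 = 30; px0_3 = 350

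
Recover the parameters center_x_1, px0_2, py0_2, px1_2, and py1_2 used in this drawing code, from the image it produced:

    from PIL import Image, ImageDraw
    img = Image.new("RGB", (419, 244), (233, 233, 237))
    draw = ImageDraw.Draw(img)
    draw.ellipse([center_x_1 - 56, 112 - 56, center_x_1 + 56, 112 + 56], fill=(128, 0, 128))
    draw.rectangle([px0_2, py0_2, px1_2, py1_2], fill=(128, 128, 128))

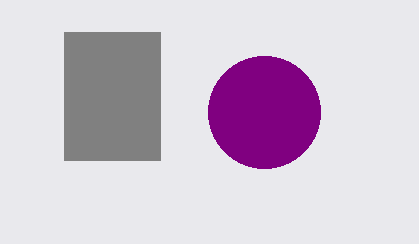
center_x_1 = 264
px0_2 = 64
py0_2 = 32
px1_2 = 160
py1_2 = 160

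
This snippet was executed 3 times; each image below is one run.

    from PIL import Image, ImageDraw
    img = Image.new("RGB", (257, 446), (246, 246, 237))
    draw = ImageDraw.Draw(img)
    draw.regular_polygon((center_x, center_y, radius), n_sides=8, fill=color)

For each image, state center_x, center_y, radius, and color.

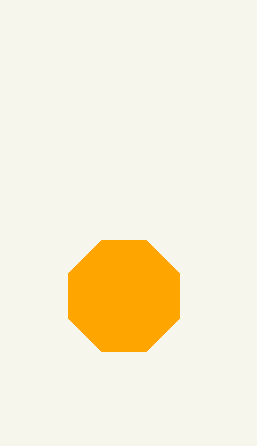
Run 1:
center_x = 124; center_y = 296; radius = 60; color = 'orange'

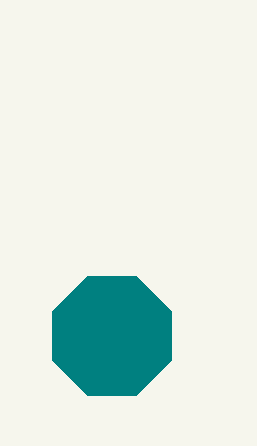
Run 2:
center_x = 112; center_y = 336; radius = 64; color = 'teal'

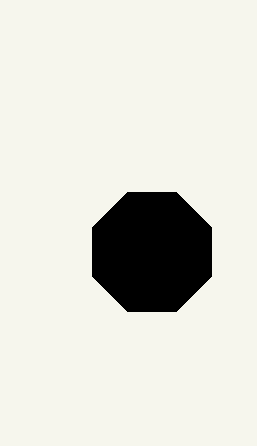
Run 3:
center_x = 152
center_y = 252
radius = 64
color = 'black'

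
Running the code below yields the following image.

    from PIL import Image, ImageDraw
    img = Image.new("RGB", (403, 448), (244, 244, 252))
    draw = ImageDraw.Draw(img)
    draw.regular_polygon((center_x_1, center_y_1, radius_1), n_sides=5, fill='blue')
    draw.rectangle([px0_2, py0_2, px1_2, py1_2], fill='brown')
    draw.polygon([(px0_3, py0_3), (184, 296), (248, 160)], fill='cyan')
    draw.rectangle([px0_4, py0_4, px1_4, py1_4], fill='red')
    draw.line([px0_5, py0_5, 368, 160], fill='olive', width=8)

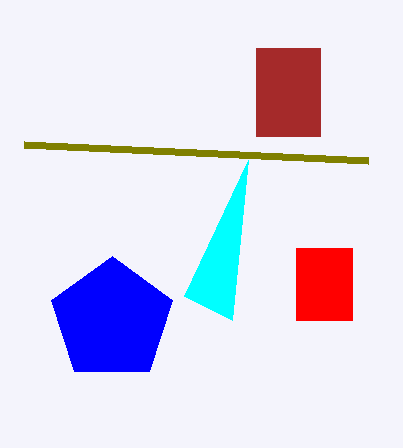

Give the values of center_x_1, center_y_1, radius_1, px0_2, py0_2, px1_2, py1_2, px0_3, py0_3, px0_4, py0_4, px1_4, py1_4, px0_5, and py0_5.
center_x_1 = 112, center_y_1 = 320, radius_1 = 64, px0_2 = 256, py0_2 = 48, px1_2 = 320, py1_2 = 136, px0_3 = 232, py0_3 = 320, px0_4 = 296, py0_4 = 248, px1_4 = 352, py1_4 = 320, px0_5 = 24, py0_5 = 144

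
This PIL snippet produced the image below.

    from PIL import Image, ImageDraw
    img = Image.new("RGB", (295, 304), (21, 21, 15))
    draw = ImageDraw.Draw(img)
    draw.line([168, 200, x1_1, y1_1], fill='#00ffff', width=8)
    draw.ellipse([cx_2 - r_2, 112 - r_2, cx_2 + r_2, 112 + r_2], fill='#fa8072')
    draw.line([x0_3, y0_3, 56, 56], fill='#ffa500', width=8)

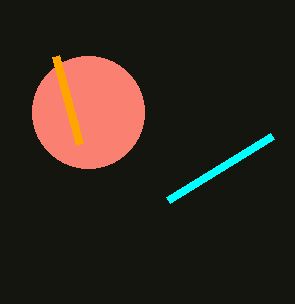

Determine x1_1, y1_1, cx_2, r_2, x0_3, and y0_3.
x1_1 = 272; y1_1 = 136; cx_2 = 88; r_2 = 56; x0_3 = 80; y0_3 = 144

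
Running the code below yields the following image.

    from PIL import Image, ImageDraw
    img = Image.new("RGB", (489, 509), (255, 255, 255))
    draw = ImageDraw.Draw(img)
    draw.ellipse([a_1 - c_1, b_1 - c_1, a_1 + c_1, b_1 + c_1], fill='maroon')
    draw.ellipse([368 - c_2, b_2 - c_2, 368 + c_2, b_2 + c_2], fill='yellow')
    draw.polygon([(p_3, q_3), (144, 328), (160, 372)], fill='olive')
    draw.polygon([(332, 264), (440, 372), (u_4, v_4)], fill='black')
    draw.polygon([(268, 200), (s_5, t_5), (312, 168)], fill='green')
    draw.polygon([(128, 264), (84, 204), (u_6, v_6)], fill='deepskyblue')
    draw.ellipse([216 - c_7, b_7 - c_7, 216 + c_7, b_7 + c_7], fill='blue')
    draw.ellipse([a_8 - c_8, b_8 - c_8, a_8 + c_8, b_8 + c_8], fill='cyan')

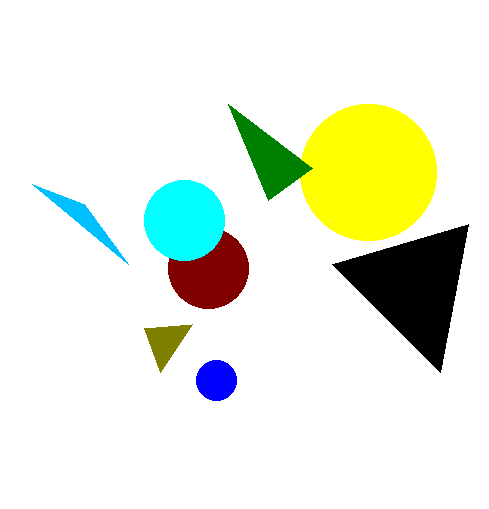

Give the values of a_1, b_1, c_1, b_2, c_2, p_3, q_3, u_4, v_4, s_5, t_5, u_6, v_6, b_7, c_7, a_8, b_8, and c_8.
a_1 = 208, b_1 = 268, c_1 = 40, b_2 = 172, c_2 = 68, p_3 = 192, q_3 = 324, u_4 = 468, v_4 = 224, s_5 = 228, t_5 = 104, u_6 = 32, v_6 = 184, b_7 = 380, c_7 = 20, a_8 = 184, b_8 = 220, c_8 = 40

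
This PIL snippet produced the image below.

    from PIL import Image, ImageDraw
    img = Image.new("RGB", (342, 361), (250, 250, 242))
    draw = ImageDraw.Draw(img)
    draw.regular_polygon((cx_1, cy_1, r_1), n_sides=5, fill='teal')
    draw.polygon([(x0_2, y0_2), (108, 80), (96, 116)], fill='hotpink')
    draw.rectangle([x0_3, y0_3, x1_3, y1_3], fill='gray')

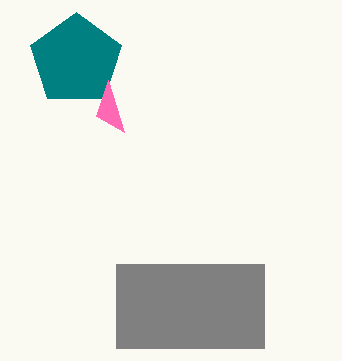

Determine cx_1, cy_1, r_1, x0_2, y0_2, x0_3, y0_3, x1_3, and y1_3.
cx_1 = 76; cy_1 = 60; r_1 = 48; x0_2 = 124; y0_2 = 132; x0_3 = 116; y0_3 = 264; x1_3 = 264; y1_3 = 348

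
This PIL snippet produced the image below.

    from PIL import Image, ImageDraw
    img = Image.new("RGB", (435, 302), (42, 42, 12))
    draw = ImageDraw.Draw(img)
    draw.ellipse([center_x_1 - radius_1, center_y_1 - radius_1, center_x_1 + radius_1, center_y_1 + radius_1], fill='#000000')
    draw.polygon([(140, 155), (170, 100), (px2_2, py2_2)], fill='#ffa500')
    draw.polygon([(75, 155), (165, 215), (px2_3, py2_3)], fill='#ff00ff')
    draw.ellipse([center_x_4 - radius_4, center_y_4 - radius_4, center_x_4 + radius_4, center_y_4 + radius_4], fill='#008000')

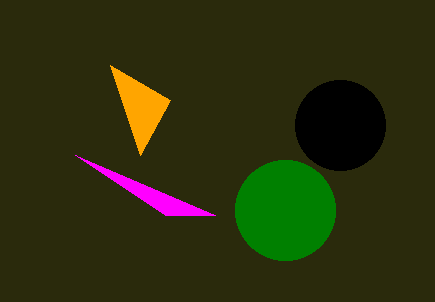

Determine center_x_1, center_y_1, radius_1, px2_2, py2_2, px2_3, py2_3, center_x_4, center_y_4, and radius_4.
center_x_1 = 340
center_y_1 = 125
radius_1 = 45
px2_2 = 110
py2_2 = 65
px2_3 = 215
py2_3 = 215
center_x_4 = 285
center_y_4 = 210
radius_4 = 50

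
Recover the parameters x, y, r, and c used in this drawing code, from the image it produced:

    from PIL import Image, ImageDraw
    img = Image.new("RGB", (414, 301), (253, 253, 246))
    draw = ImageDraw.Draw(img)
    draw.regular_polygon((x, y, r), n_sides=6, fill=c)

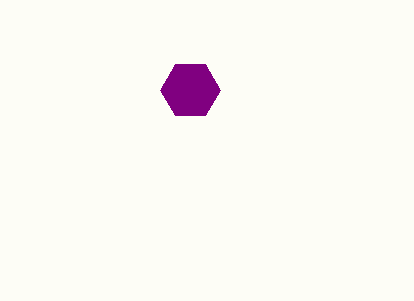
x = 190
y = 90
r = 30
c = 'purple'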